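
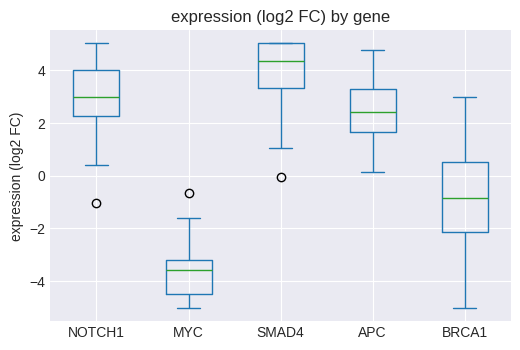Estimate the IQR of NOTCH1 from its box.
Q3 ≈ 4, Q1 ≈ 2; IQR ≈ 2.

≈ 2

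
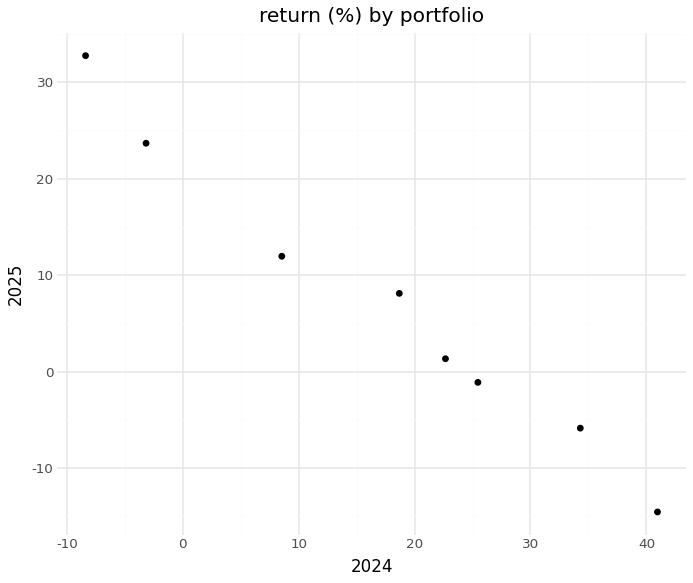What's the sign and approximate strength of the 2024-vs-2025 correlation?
negative, strong

Points are negatively correlated; strong (|r| ≈ 1.0).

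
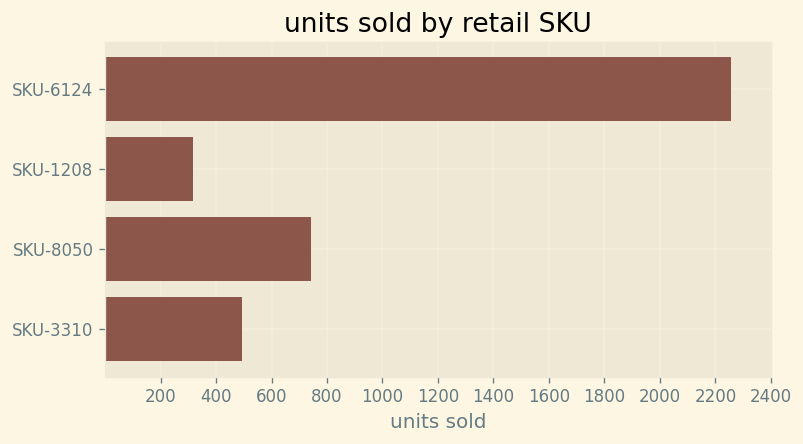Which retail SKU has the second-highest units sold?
Top 3: SKU-6124 ≈ 2200, SKU-8050 ≈ 800, SKU-3310 ≈ 400.

SKU-8050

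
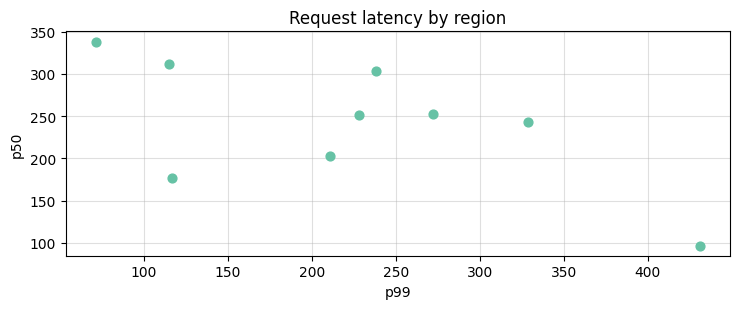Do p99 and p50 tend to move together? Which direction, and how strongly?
Points are negatively correlated; moderate (|r| ≈ 0.6).

negative, moderate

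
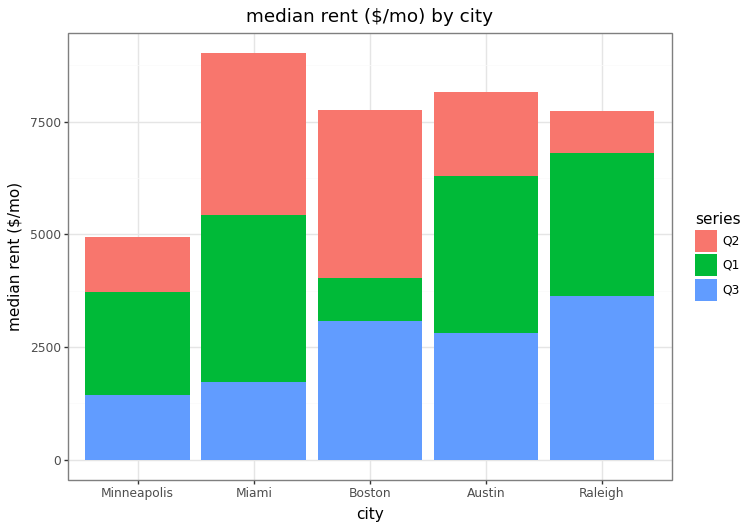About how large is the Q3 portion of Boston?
Q3 top ≈ 3000, bottom ≈ 0; segment ≈ 3000.

≈ 3000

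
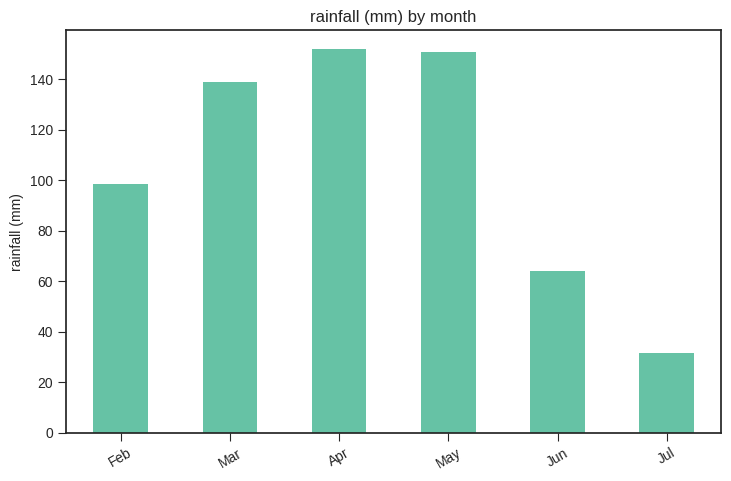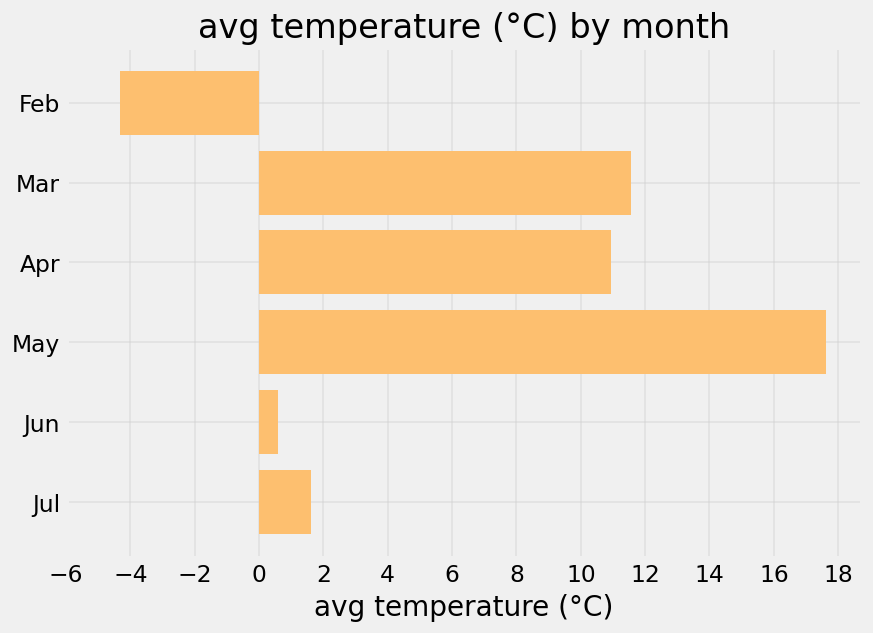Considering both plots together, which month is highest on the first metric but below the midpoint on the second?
Feb

Chart 2 median avg temperature (°C) ≈ 6; below-median months: Feb, Jun, Jul. Among those, Feb has the highest rainfall (mm) (≈ 100).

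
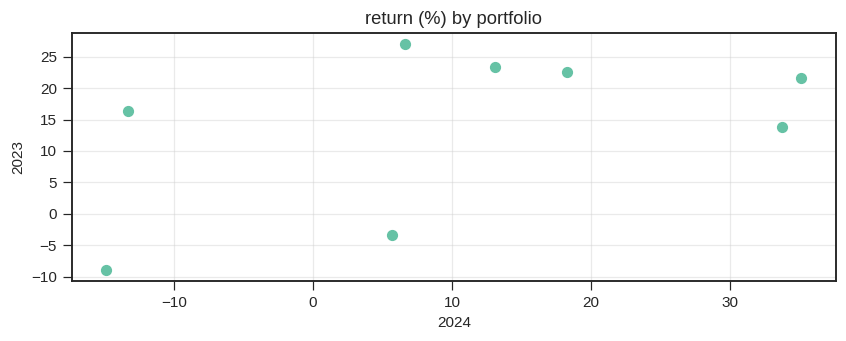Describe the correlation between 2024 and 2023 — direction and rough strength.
positive, moderate

Points are positively correlated; moderate (|r| ≈ 0.5).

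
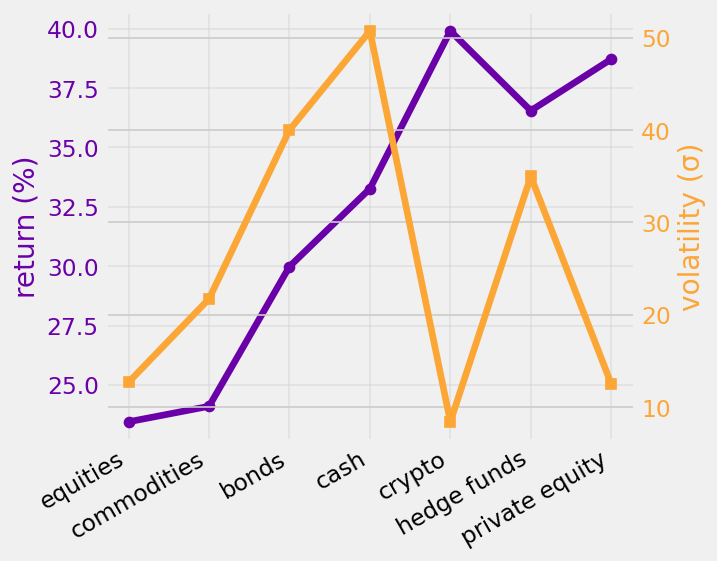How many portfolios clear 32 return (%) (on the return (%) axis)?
4

Above 32: cash, crypto, hedge funds, private equity.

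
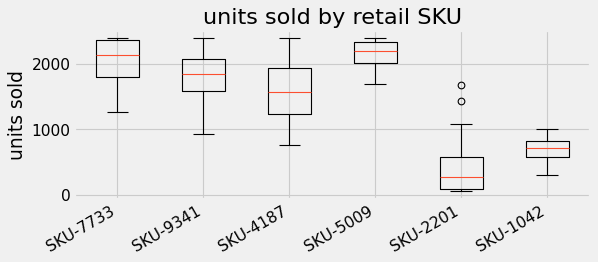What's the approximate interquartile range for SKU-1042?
≈ 200

Q3 ≈ 800, Q1 ≈ 600; IQR ≈ 200.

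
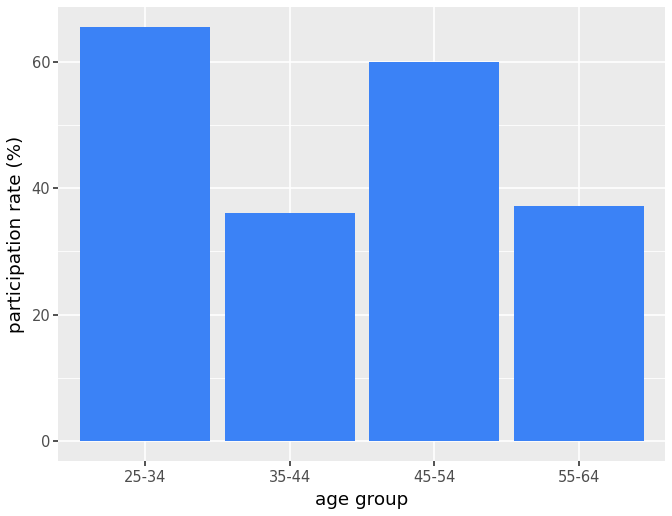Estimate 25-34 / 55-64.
25-34 ≈ 70, 55-64 ≈ 40; 70/40 ≈ 1.75.

≈ 1.75×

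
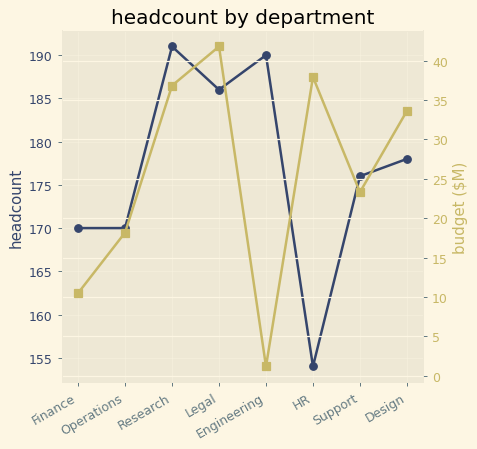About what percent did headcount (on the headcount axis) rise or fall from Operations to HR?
Operations ≈ 170, HR ≈ 155; (155 − 170) / 170 ≈ -8.8%.

≈ -8.8%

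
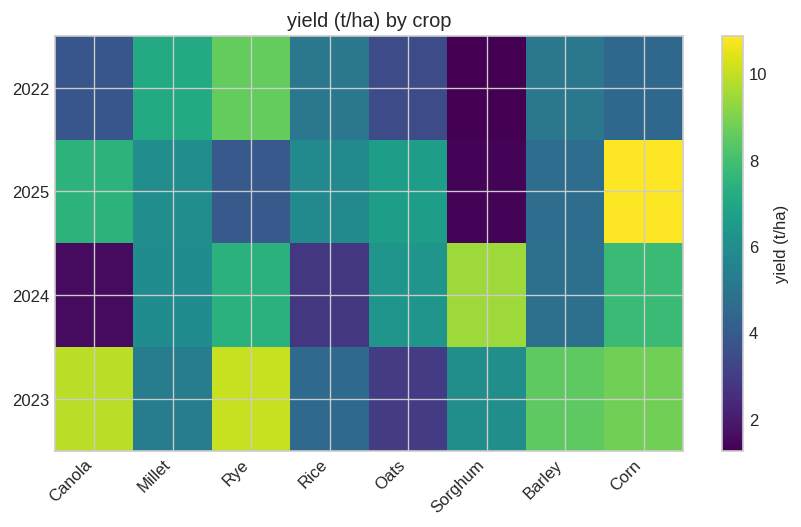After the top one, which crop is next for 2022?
Millet

Top 3 for 2022: Rye ≈ 9, Millet ≈ 7, Barley ≈ 5.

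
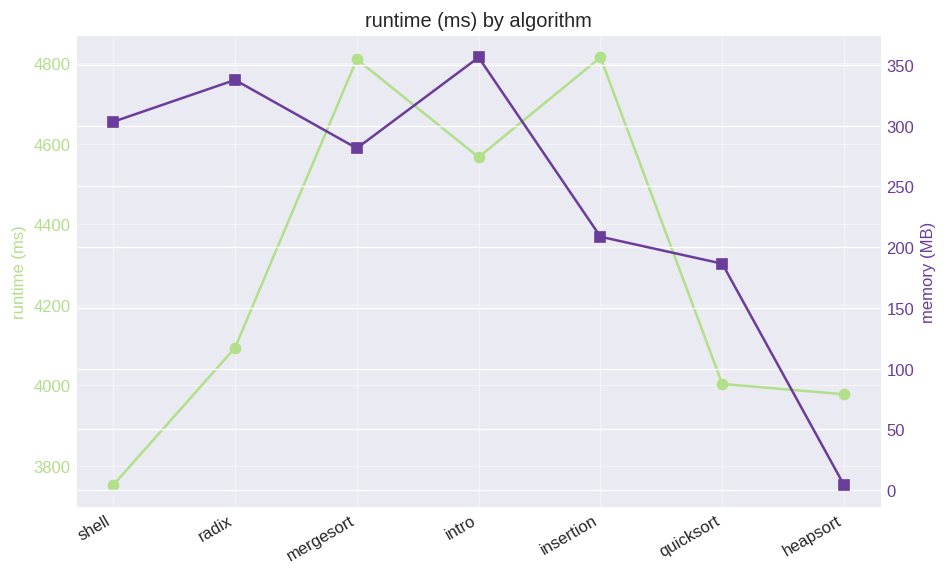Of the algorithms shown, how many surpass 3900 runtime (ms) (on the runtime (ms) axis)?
6

Above 3900: radix, mergesort, intro, insertion, quicksort, heapsort.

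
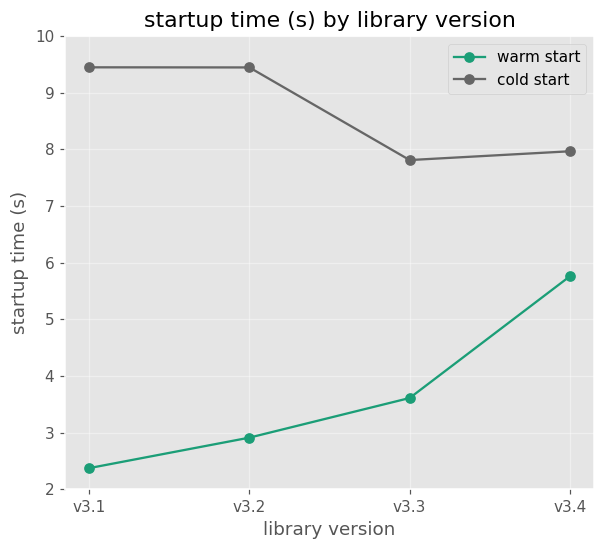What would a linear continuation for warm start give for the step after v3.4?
Last three: 3, 4, 6 → slope ≈ 1.5/step → next ≈ 7.5.

≈ 7.5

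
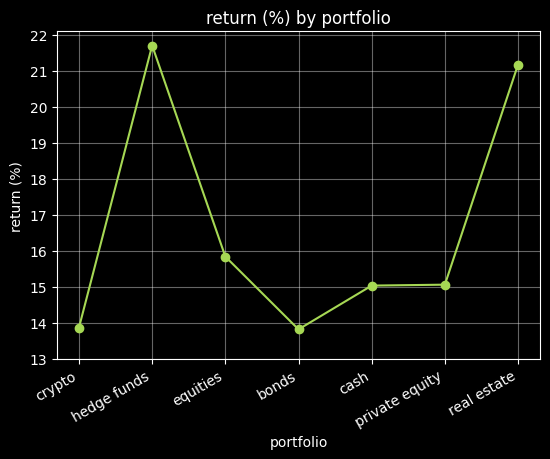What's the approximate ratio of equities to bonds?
equities ≈ 16, bonds ≈ 14; 16/14 ≈ 1.14.

≈ 1.14×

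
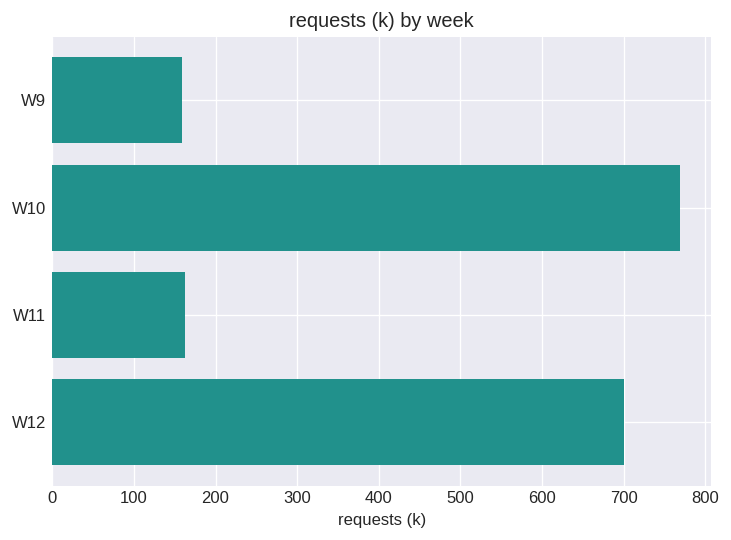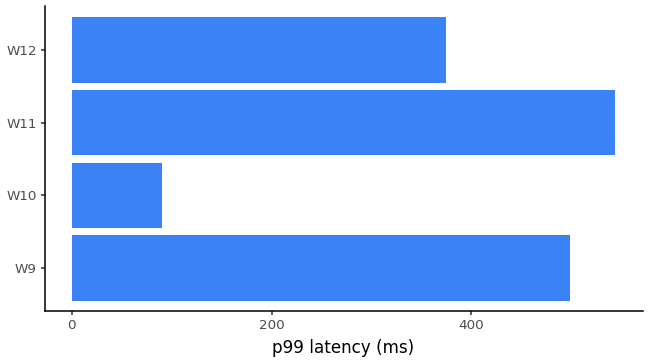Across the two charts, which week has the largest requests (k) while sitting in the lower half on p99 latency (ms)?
Chart 2 median p99 latency (ms) ≈ 450; below-median weeks: W10, W12. Among those, W10 has the highest requests (k) (≈ 800).

W10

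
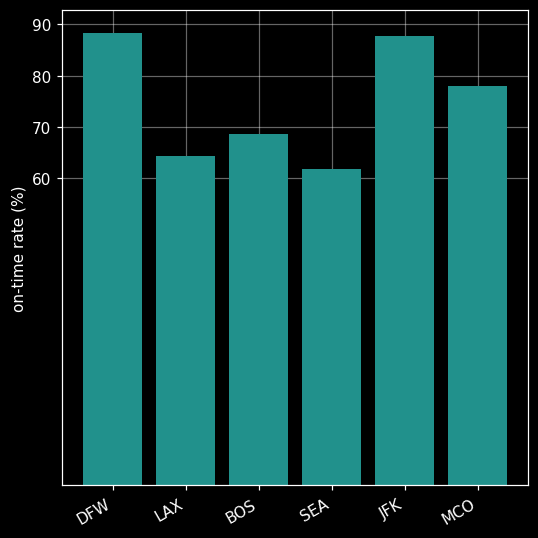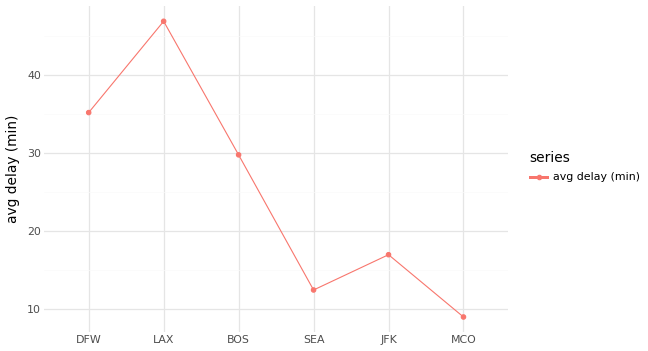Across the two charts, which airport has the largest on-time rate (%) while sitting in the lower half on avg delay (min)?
Chart 2 median avg delay (min) ≈ 25; below-median airports: SEA, JFK, MCO. Among those, JFK has the highest on-time rate (%) (≈ 90).

JFK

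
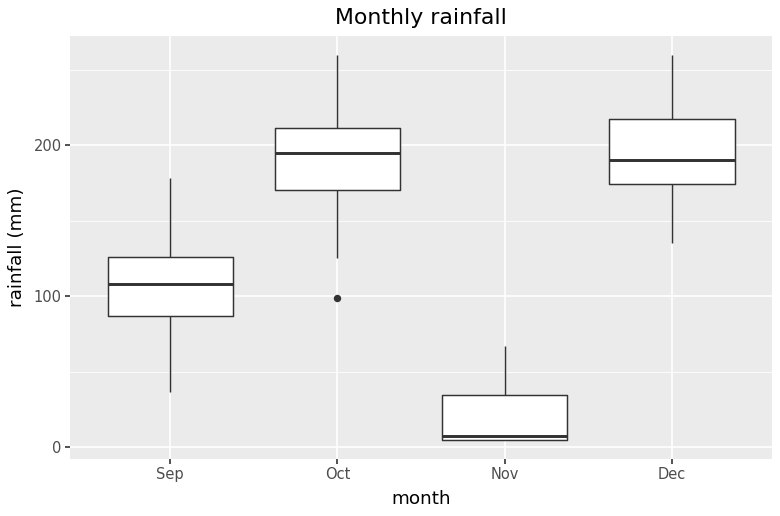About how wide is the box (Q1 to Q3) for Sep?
Q3 ≈ 120, Q1 ≈ 80; IQR ≈ 40.

≈ 40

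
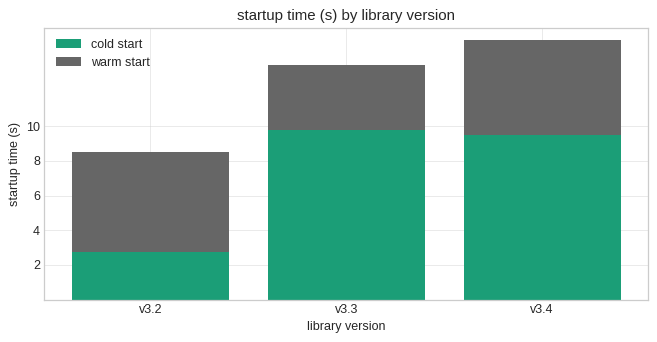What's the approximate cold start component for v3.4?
cold start top ≈ 10, bottom ≈ 0; segment ≈ 10.

≈ 10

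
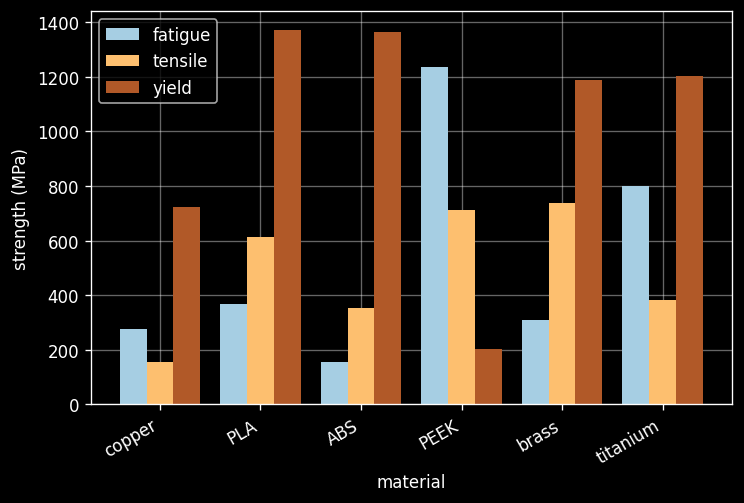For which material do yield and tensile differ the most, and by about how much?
ABS: yield ≈ 1400, tensile ≈ 400 → gap ≈ 1000. Next-largest (titanium) is only ≈ 800.

ABS, ≈ 1000 MPa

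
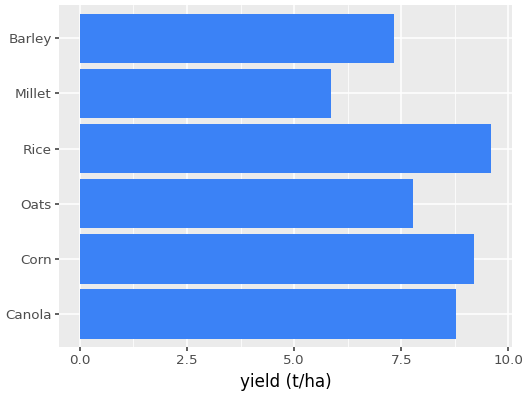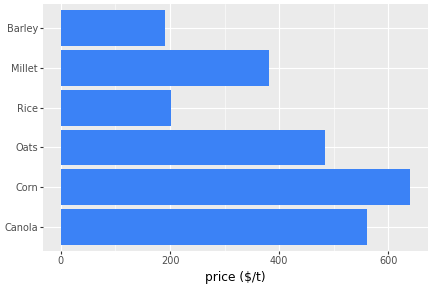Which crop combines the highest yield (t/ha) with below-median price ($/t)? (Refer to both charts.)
Rice

Chart 2 median price ($/t) ≈ 400; below-median crops: Rice, Millet, Barley. Among those, Rice has the highest yield (t/ha) (≈ 10).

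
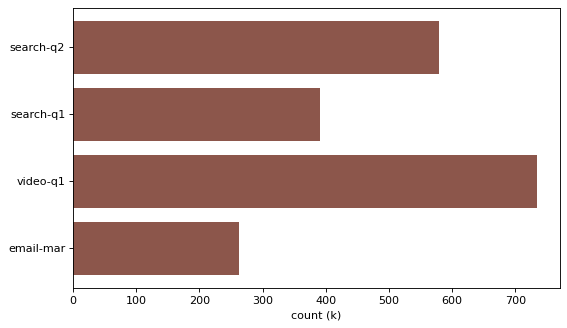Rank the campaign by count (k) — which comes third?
search-q1

Top 4: video-q1 ≈ 700, search-q2 ≈ 600, search-q1 ≈ 400, email-mar ≈ 300.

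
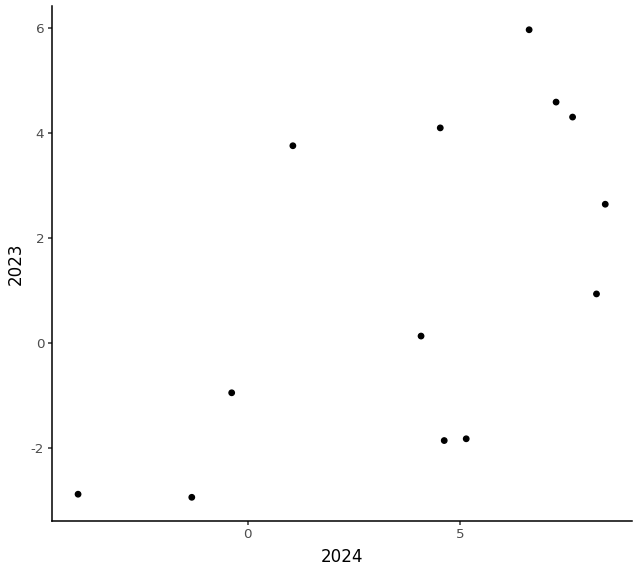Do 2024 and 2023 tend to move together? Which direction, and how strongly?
positive, moderate

Points are positively correlated; moderate (|r| ≈ 0.6).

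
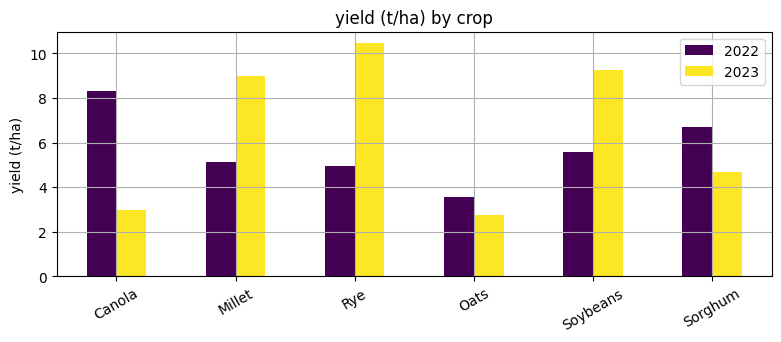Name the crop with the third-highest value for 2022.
Soybeans

Top 4 for 2022: Canola ≈ 8, Sorghum ≈ 7, Soybeans ≈ 6, Millet ≈ 5.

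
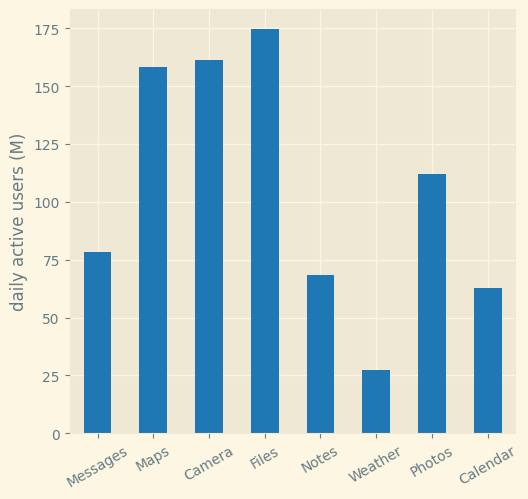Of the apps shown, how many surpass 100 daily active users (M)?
Above 100: Maps, Camera, Files, Photos.

4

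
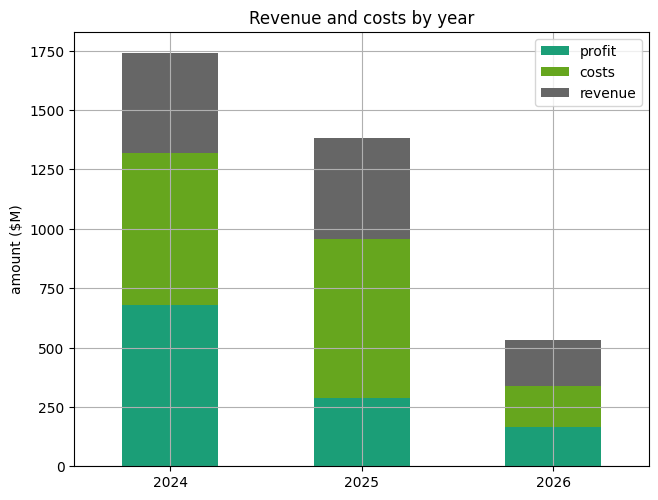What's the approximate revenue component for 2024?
≈ 400

revenue top ≈ 1800, bottom ≈ 1400; segment ≈ 400.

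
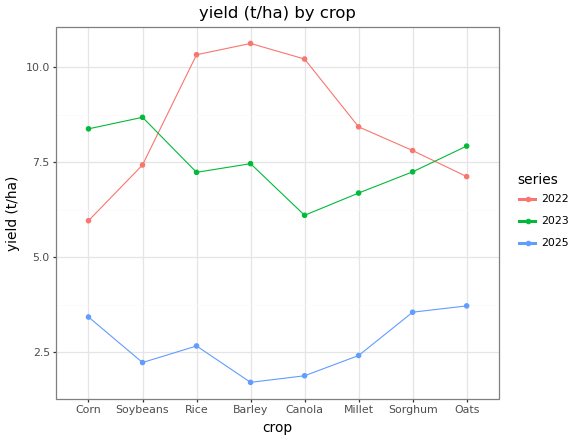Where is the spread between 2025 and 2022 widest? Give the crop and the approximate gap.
Barley: 2025 ≈ 2, 2022 ≈ 11 → gap ≈ 9. Next-largest (Canola) is only ≈ 8.

Barley, ≈ 9 t/ha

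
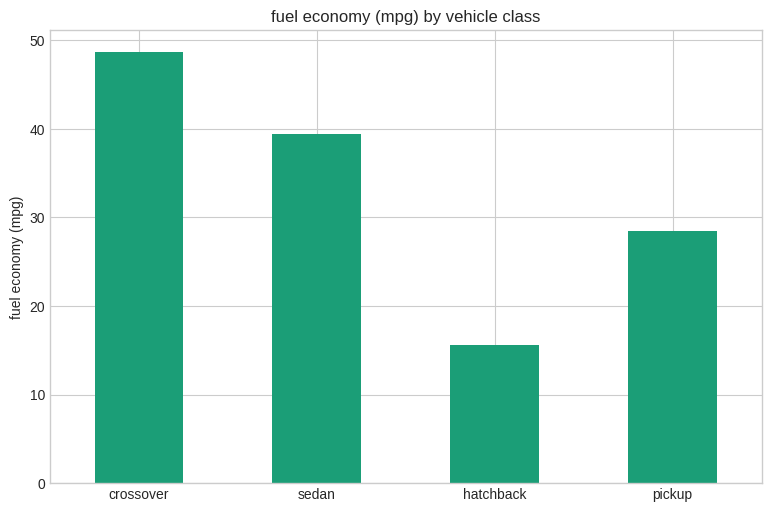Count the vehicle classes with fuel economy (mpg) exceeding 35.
2

Above 35: crossover, sedan.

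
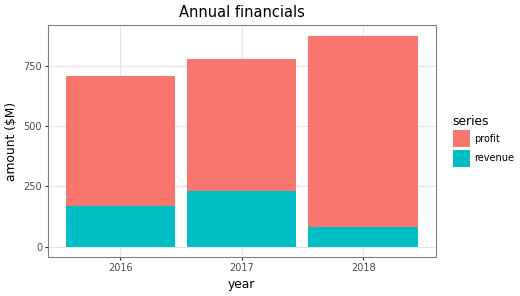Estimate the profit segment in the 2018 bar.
≈ 800

profit top ≈ 900, bottom ≈ 100; segment ≈ 800.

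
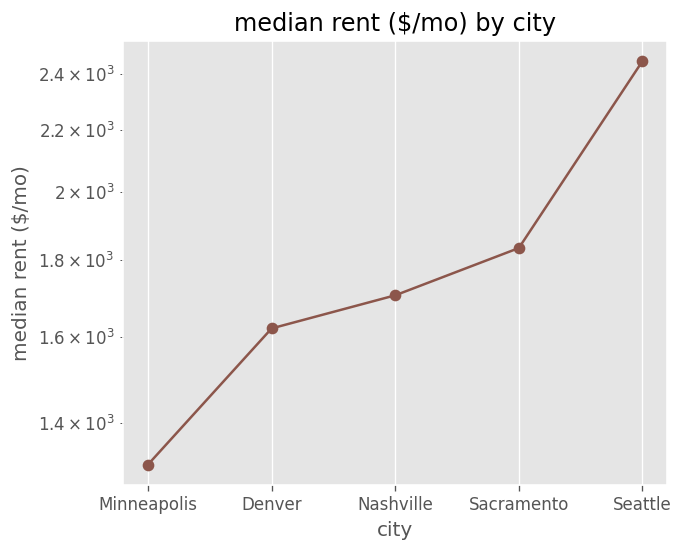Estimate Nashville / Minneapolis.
Nashville ≈ 1700, Minneapolis ≈ 1300; 1700/1300 ≈ 1.31.

≈ 1.31×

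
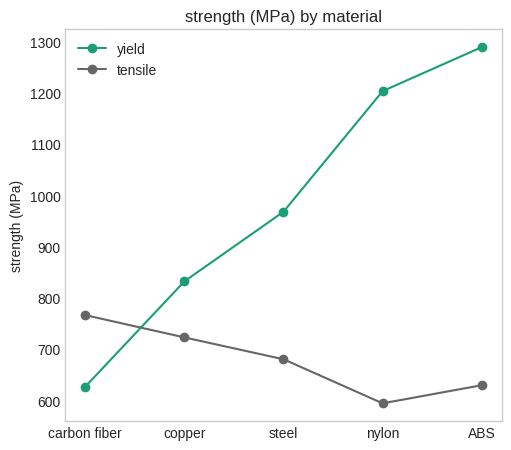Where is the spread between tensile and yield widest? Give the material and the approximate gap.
ABS: tensile ≈ 600, yield ≈ 1300 → gap ≈ 700. Next-largest (nylon) is only ≈ 600.

ABS, ≈ 700 MPa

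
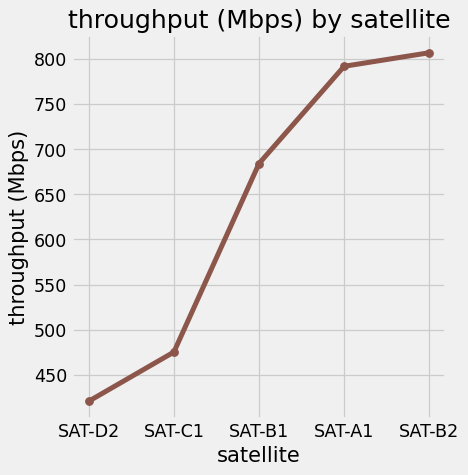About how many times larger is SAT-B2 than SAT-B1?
≈ 1.14×

SAT-B2 ≈ 800, SAT-B1 ≈ 700; 800/700 ≈ 1.14.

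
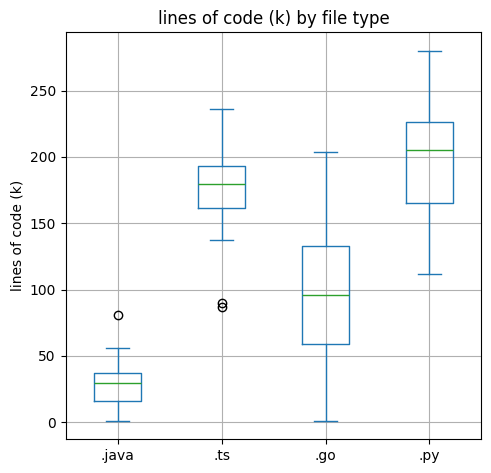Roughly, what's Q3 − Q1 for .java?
≈ 20

Q3 ≈ 40, Q1 ≈ 20; IQR ≈ 20.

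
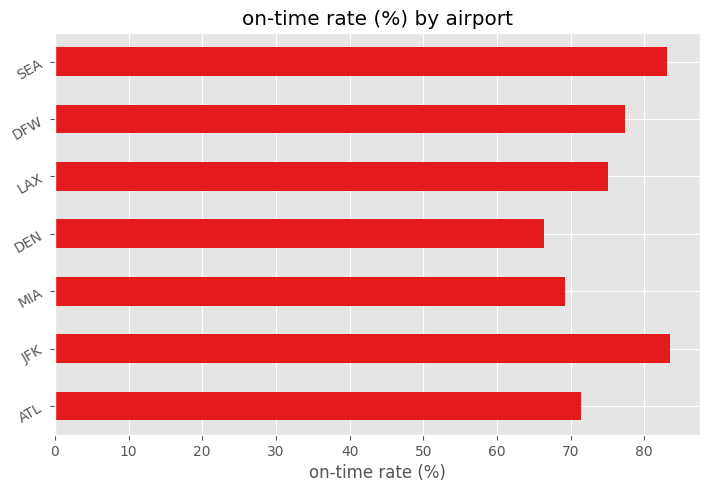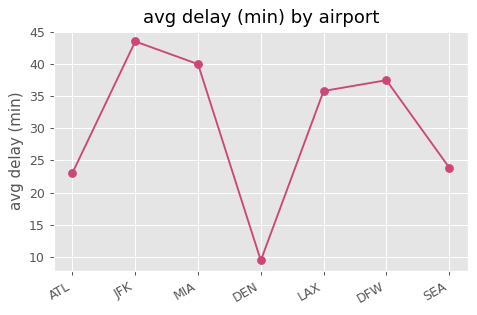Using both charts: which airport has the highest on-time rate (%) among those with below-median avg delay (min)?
Chart 2 median avg delay (min) ≈ 35; below-median airports: ATL, DEN, SEA. Among those, SEA has the highest on-time rate (%) (≈ 80).

SEA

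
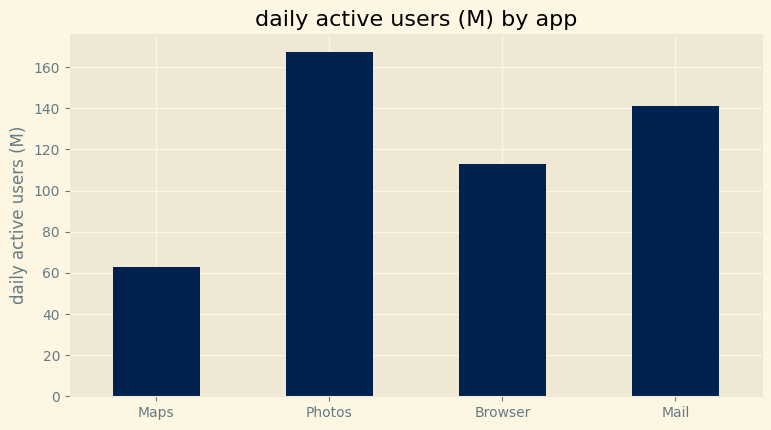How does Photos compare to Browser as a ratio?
Photos ≈ 160, Browser ≈ 120; 160/120 ≈ 1.33.

≈ 1.33×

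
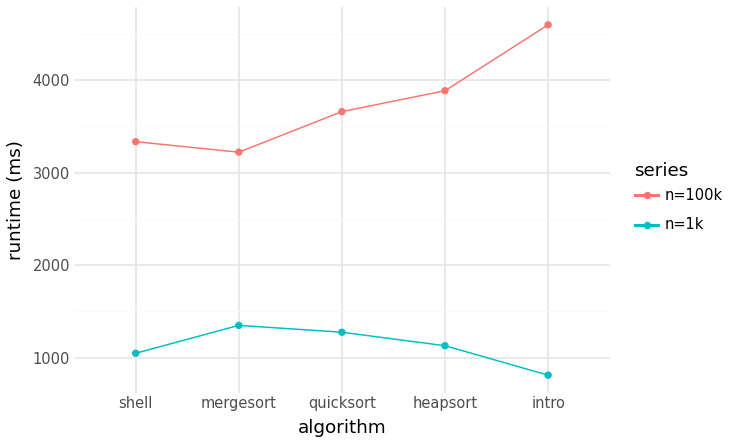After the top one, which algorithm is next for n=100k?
Top 3 for n=100k: intro ≈ 4500, heapsort ≈ 4000, quicksort ≈ 3500.

heapsort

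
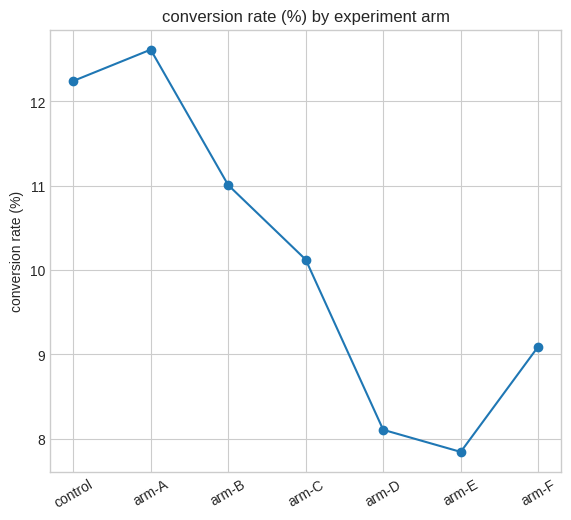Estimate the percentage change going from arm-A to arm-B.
arm-A ≈ 12.5, arm-B ≈ 11.0; (11.0 − 12.5) / 12.5 ≈ -12%.

≈ -12%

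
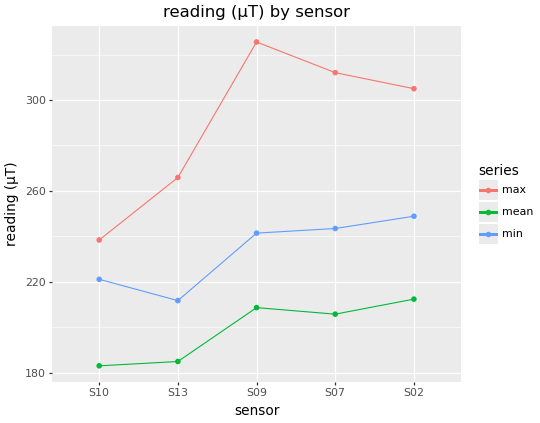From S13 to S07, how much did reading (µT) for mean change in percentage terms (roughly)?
≈ +11.1%

S13 ≈ 180, S07 ≈ 200; (200 − 180) / 180 ≈ +11.1%.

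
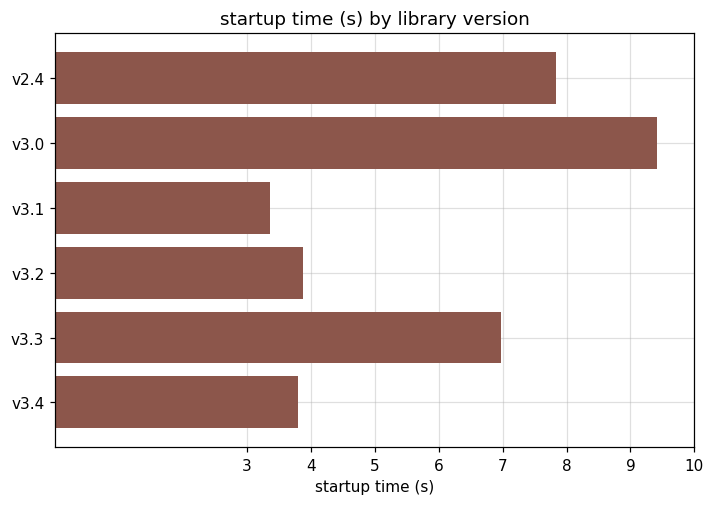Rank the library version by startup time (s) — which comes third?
v3.3

Top 4: v3.0 ≈ 9, v2.4 ≈ 8, v3.3 ≈ 7, v3.2 ≈ 4.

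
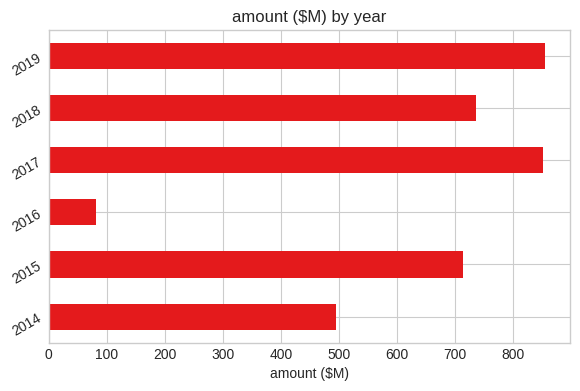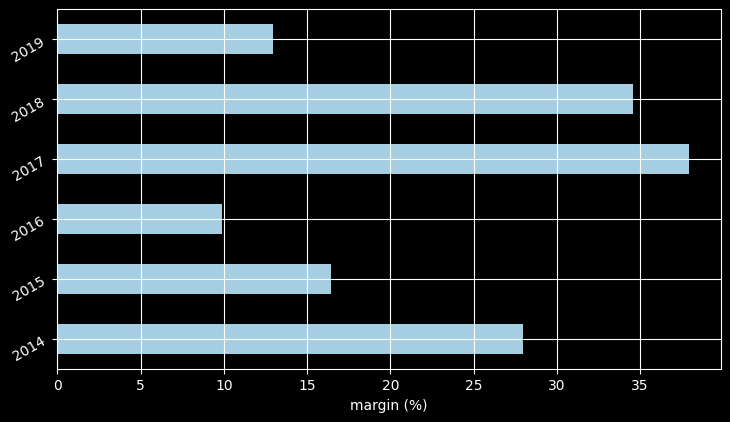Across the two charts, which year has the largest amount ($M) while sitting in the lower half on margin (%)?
2019

Chart 2 median margin (%) ≈ 20; below-median years: 2015, 2016, 2019. Among those, 2019 has the highest amount ($M) (≈ 900).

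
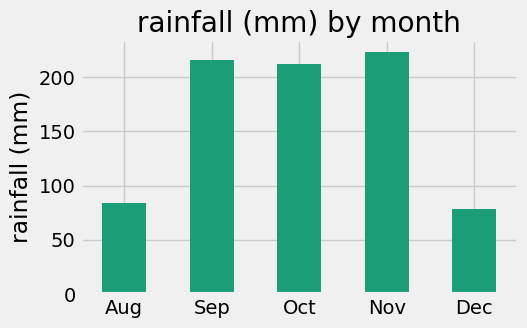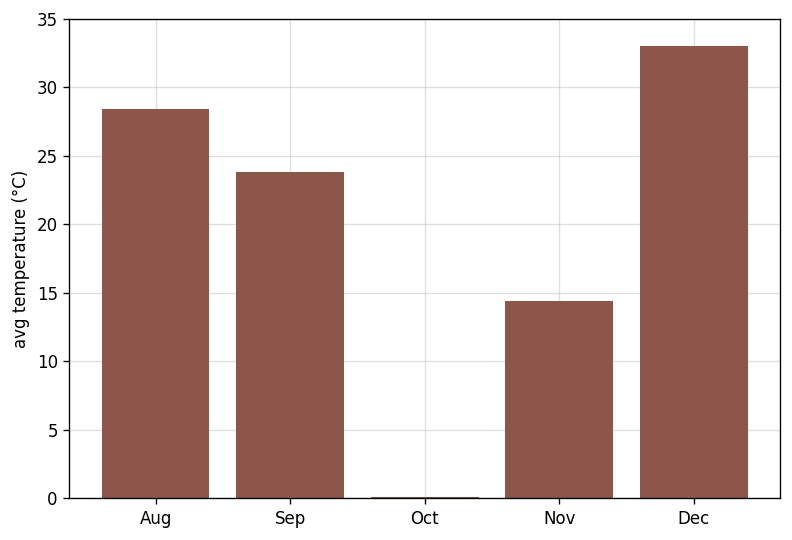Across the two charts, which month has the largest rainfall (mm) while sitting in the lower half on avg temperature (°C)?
Nov

Chart 2 median avg temperature (°C) ≈ 25; below-median months: Oct, Nov. Among those, Nov has the highest rainfall (mm) (≈ 225).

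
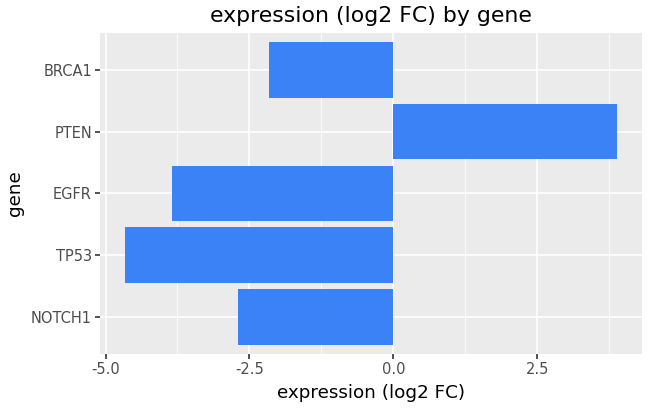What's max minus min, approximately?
≈ 9

Max PTEN ≈ 4, min TP53 ≈ -5; range ≈ 9.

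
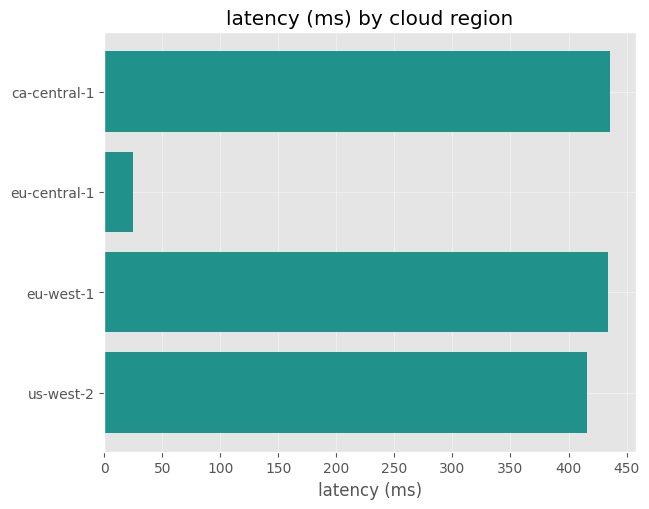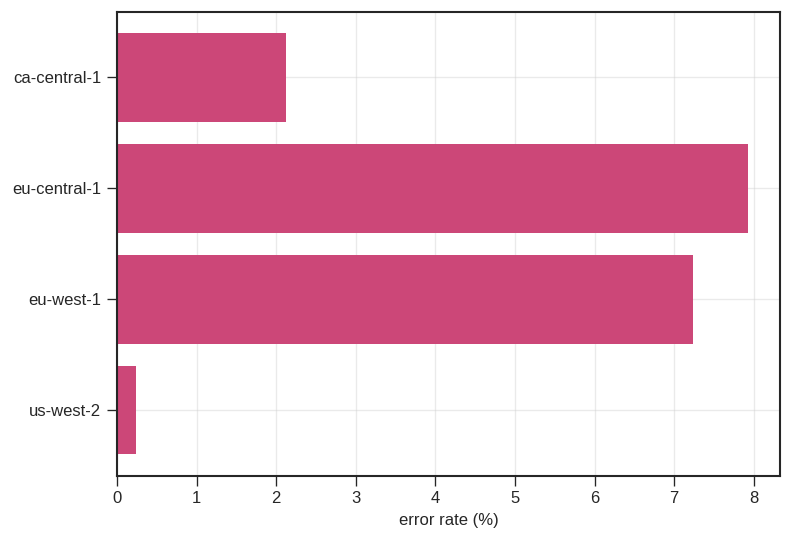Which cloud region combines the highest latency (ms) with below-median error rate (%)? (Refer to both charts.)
Chart 2 median error rate (%) ≈ 5; below-median cloud regions: ca-central-1, us-west-2. Among those, ca-central-1 has the highest latency (ms) (≈ 450).

ca-central-1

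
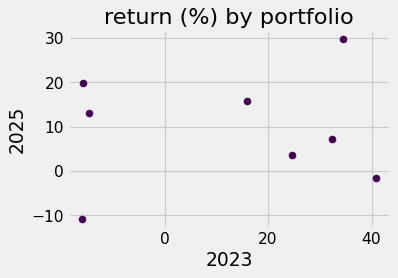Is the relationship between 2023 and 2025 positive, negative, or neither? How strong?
no clear correlation

Points are roughly uncorrelated; weak (|r| ≈ 0.1).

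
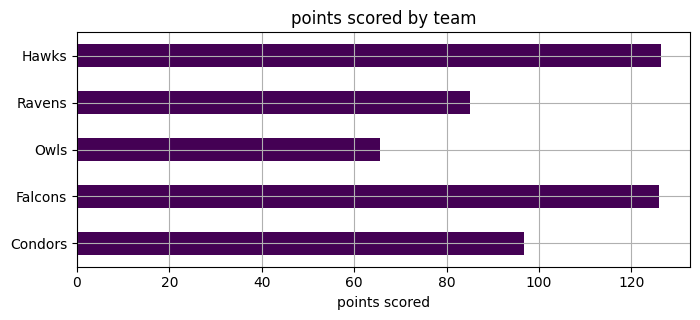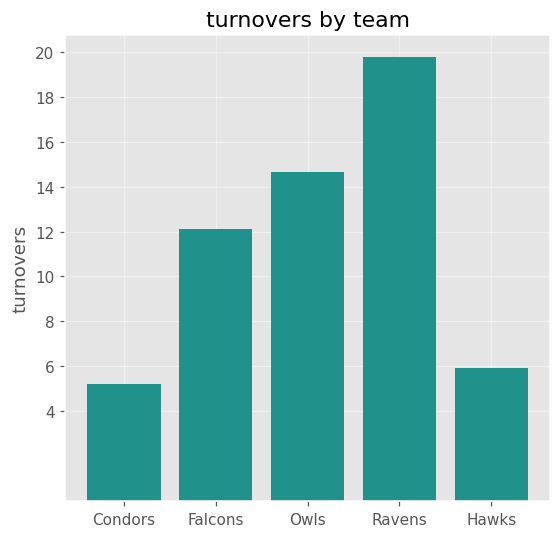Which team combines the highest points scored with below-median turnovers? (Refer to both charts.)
Hawks

Chart 2 median turnovers ≈ 12; below-median teams: Condors, Hawks. Among those, Hawks has the highest points scored (≈ 120).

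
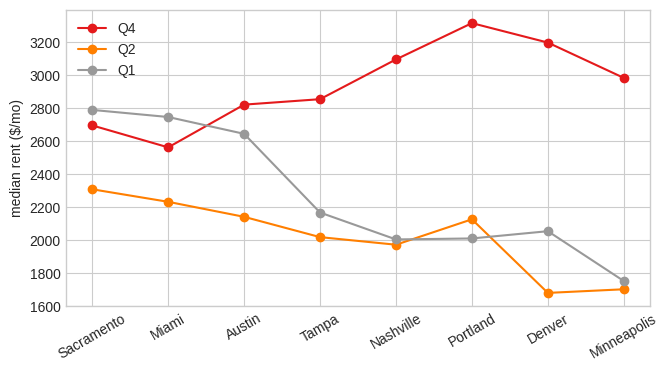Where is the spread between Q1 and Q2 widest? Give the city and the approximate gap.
Miami, ≈ 600 $/mo

Miami: Q1 ≈ 2800, Q2 ≈ 2200 → gap ≈ 600. Next-largest (Austin) is only ≈ 400.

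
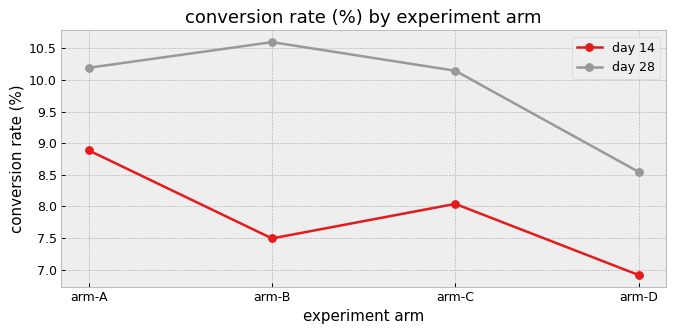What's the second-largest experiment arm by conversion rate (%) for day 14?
Top 3 for day 14: arm-A ≈ 9.0, arm-C ≈ 8.0, arm-B ≈ 7.5.

arm-C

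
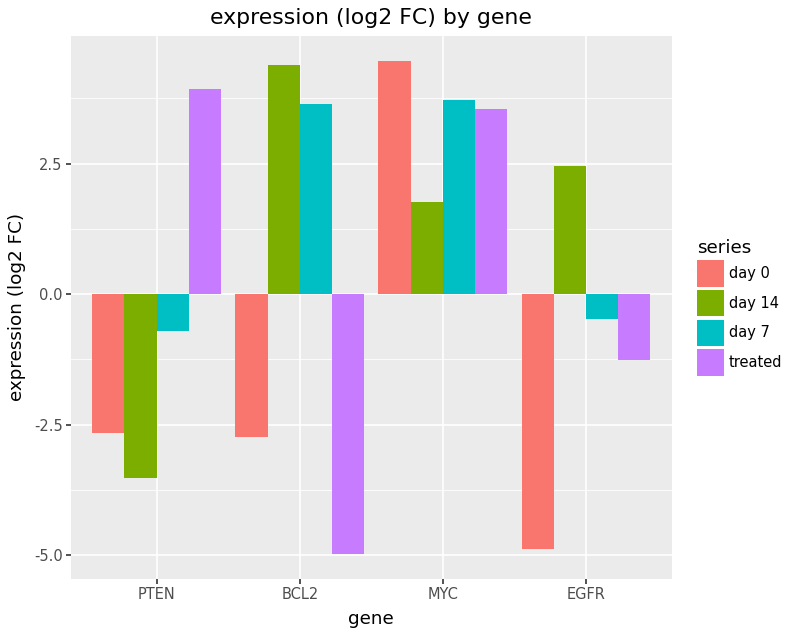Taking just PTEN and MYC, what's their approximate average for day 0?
(-3 + 4) / 2 ≈ 0.

≈ 0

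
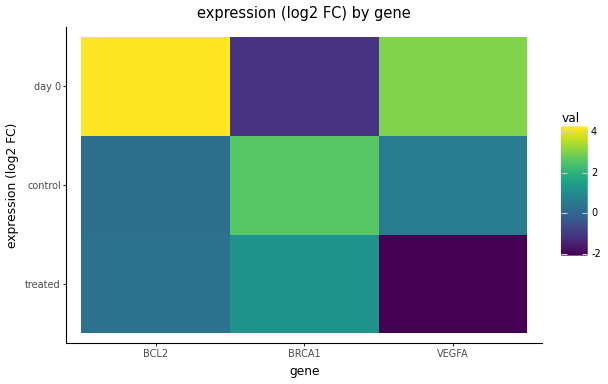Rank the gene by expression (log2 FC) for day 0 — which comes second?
VEGFA

Top 3 for day 0: BCL2 ≈ 4, VEGFA ≈ 3, BRCA1 ≈ -1.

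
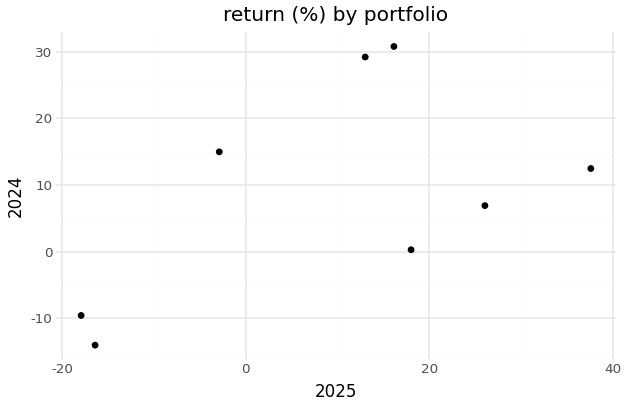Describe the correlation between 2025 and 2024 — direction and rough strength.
Points are positively correlated; moderate (|r| ≈ 0.5).

positive, moderate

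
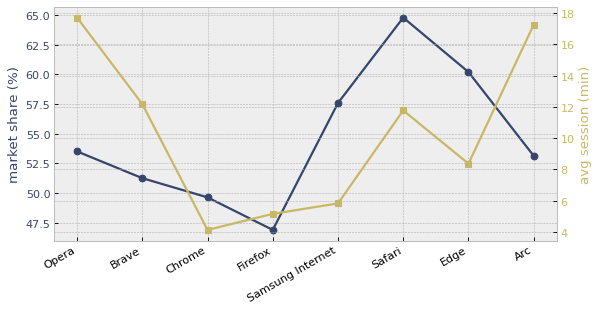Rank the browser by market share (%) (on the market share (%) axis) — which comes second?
Top 3 (on the market share (%) axis): Safari ≈ 64, Edge ≈ 60, Samsung Internet ≈ 58.

Edge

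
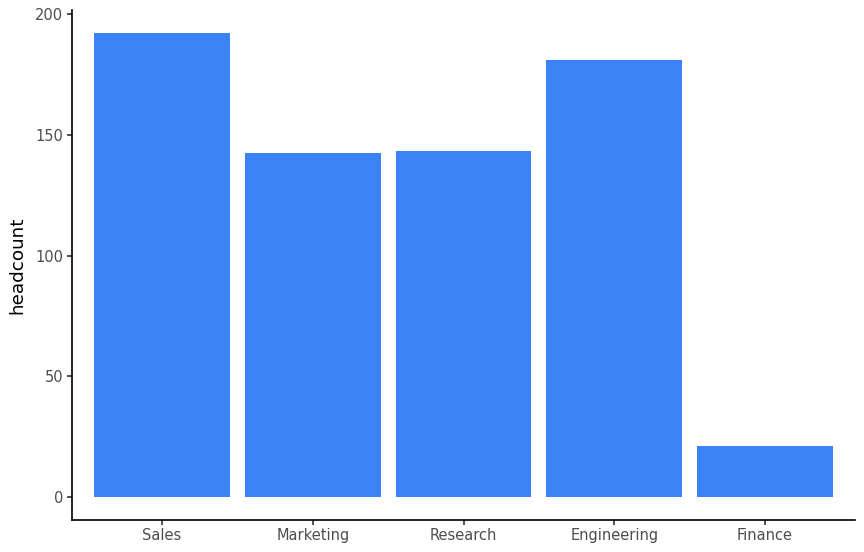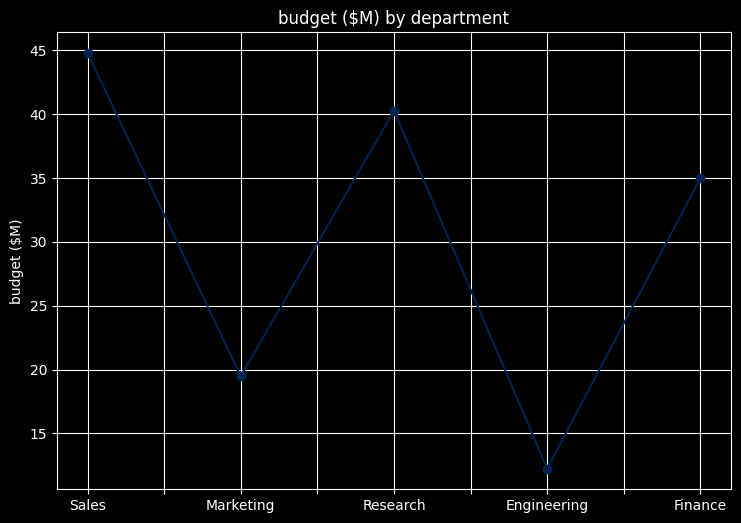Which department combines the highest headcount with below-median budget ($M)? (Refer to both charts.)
Chart 2 median budget ($M) ≈ 35; below-median departments: Marketing, Engineering. Among those, Engineering has the highest headcount (≈ 180).

Engineering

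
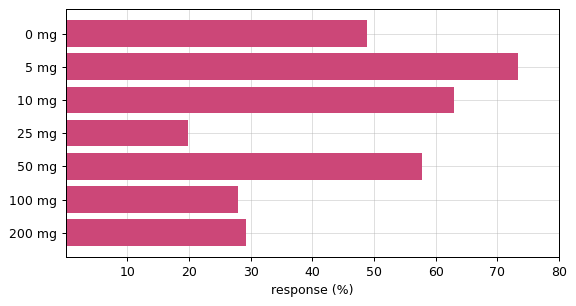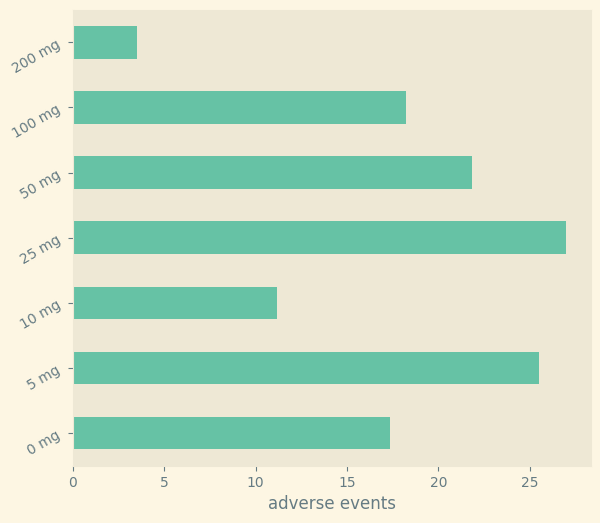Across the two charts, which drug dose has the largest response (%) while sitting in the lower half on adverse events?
10 mg

Chart 2 median adverse events ≈ 20; below-median drug doses: 0 mg, 10 mg, 200 mg. Among those, 10 mg has the highest response (%) (≈ 60).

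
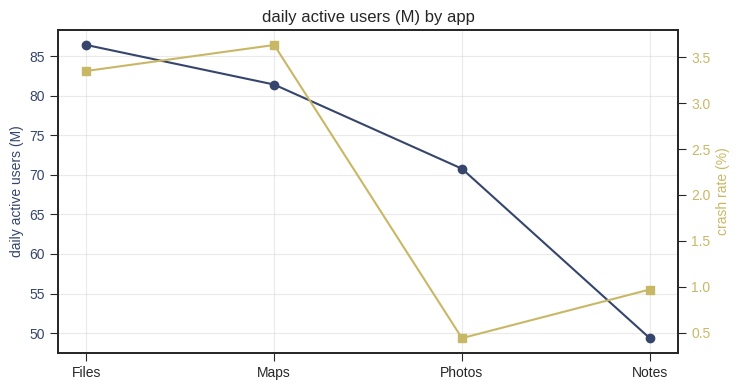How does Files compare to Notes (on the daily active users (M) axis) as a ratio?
≈ 1.7×

Files ≈ 85, Notes ≈ 50; 85/50 ≈ 1.7.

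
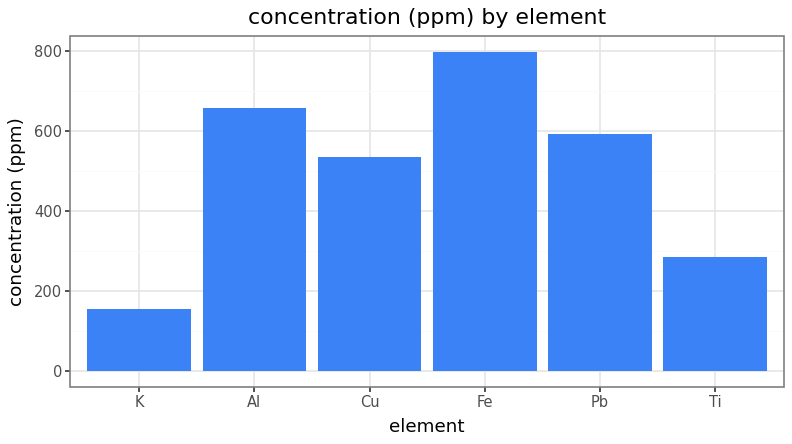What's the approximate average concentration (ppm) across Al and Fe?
(700 + 800) / 2 ≈ 750.

≈ 750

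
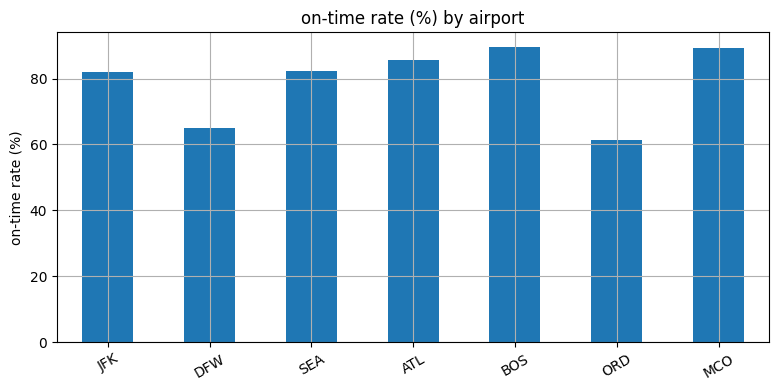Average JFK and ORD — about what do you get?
(80 + 60) / 2 ≈ 70.

≈ 70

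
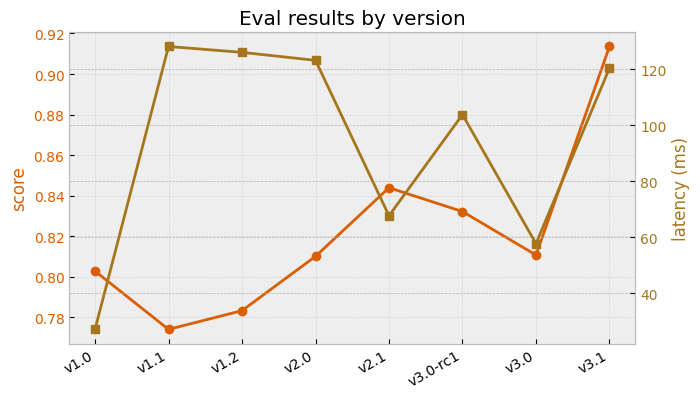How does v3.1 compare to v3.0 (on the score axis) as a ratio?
v3.1 ≈ 0.92, v3.0 ≈ 0.82; 0.92/0.82 ≈ 1.12.

≈ 1.12×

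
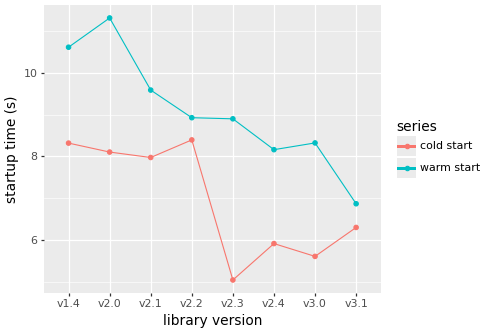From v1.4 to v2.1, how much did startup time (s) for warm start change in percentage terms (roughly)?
≈ -9.1%

v1.4 ≈ 11, v2.1 ≈ 10; (10 − 11) / 11 ≈ -9.1%.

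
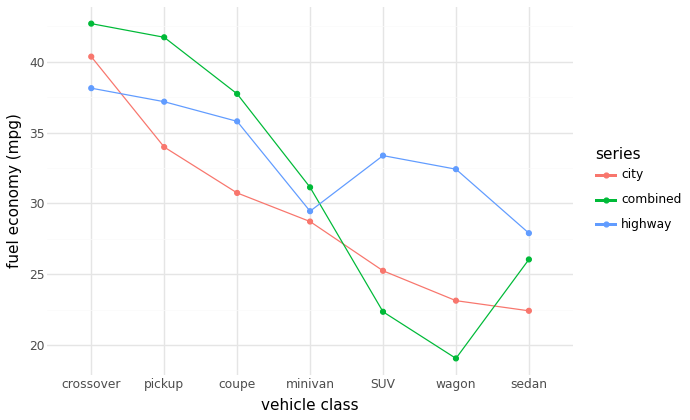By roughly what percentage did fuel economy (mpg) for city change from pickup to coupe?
pickup ≈ 34, coupe ≈ 30; (30 − 34) / 34 ≈ -11.8%.

≈ -11.8%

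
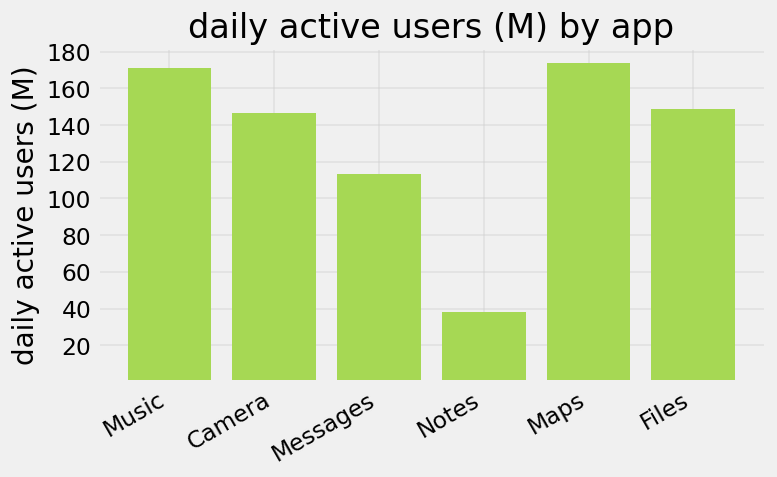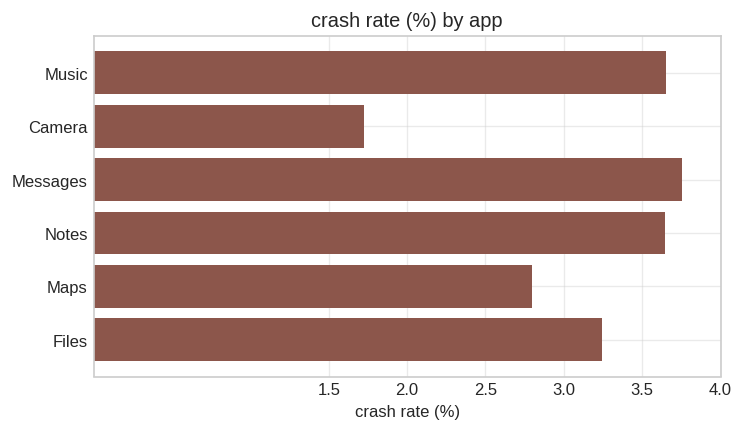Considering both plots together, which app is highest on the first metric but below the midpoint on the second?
Chart 2 median crash rate (%) ≈ 3.5; below-median apps: Camera, Maps, Files. Among those, Maps has the highest daily active users (M) (≈ 180).

Maps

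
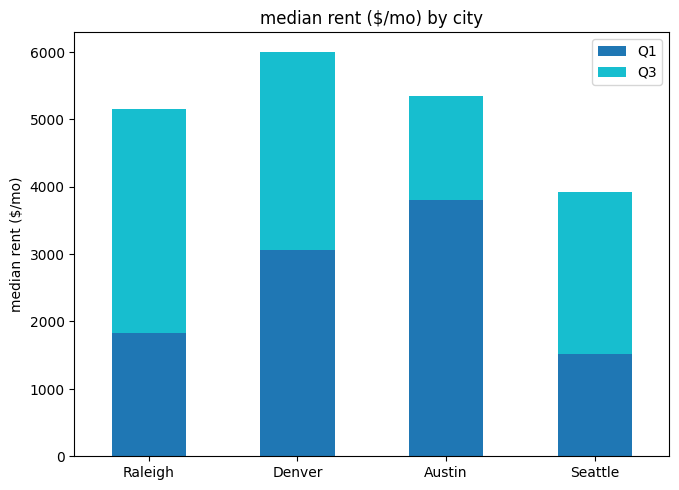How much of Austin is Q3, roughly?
Q3 top ≈ 5500, bottom ≈ 4000; segment ≈ 1500.

≈ 1500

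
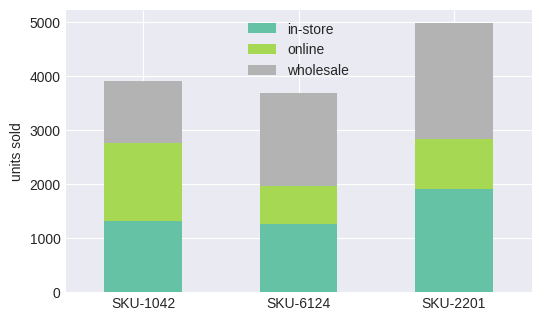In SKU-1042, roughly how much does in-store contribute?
≈ 1500

in-store top ≈ 1500, bottom ≈ 0; segment ≈ 1500.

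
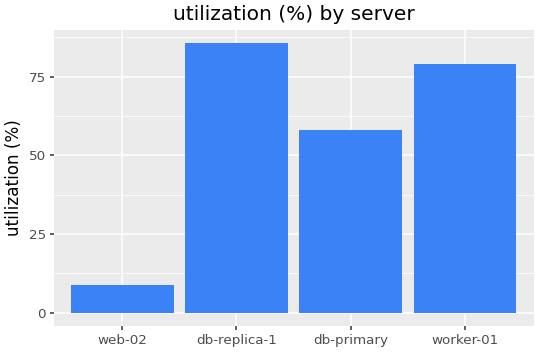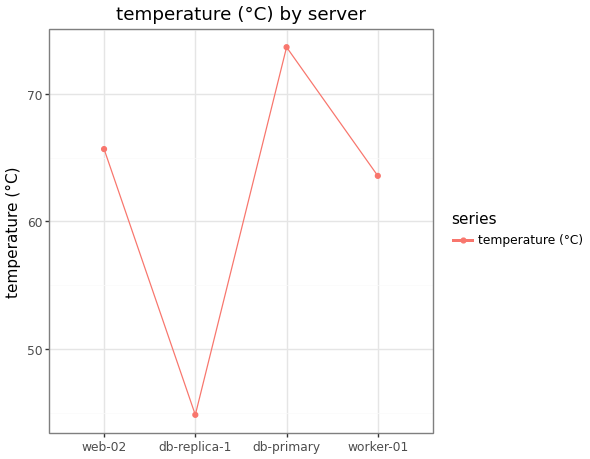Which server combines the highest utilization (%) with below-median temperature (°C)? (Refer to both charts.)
db-replica-1

Chart 2 median temperature (°C) ≈ 60; below-median servers: db-replica-1, worker-01. Among those, db-replica-1 has the highest utilization (%) (≈ 90).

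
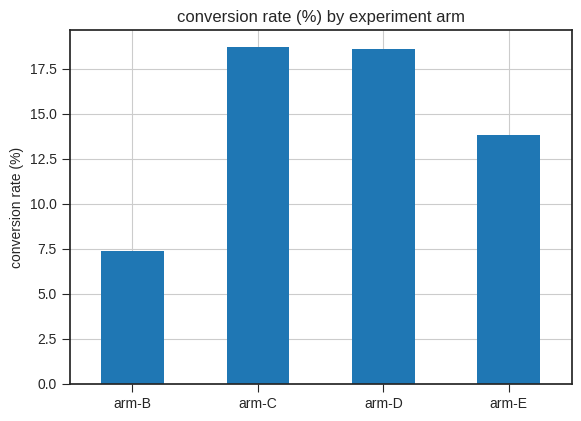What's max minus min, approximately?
Max arm-C ≈ 18, min arm-B ≈ 8; range ≈ 10.

≈ 10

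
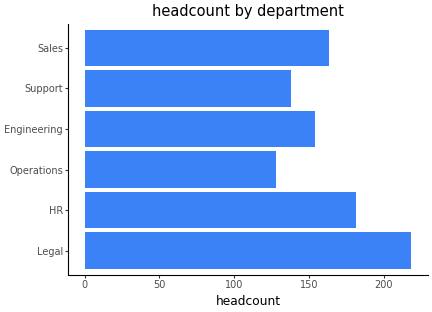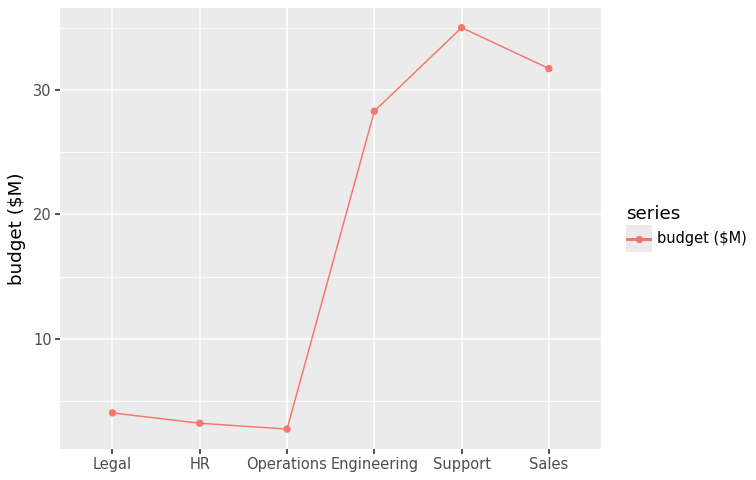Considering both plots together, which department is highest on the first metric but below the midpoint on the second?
Chart 2 median budget ($M) ≈ 15; below-median departments: Legal, HR, Operations. Among those, Legal has the highest headcount (≈ 225).

Legal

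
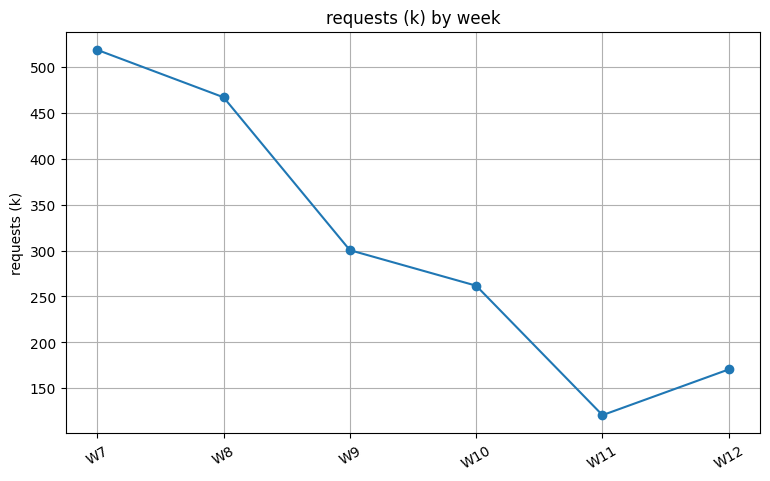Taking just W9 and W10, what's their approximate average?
(300 + 250) / 2 ≈ 275.

≈ 275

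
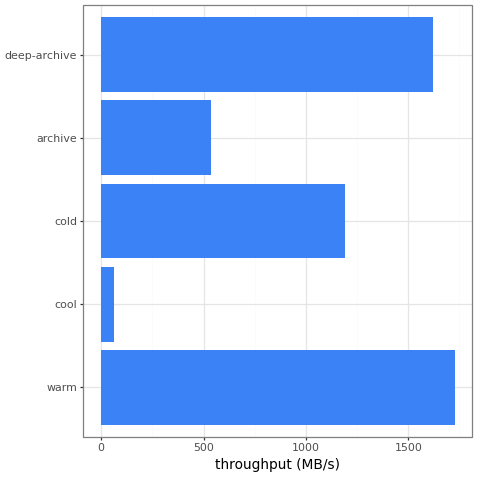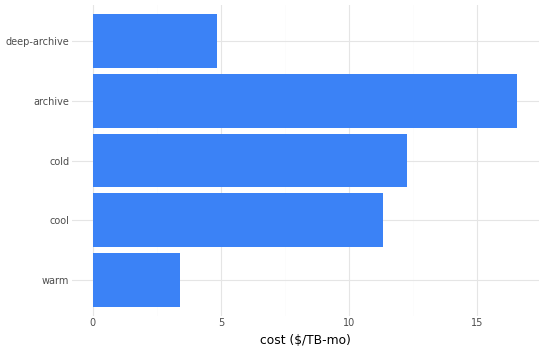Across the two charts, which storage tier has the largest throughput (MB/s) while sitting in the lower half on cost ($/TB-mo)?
warm

Chart 2 median cost ($/TB-mo) ≈ 12; below-median storage tiers: warm, deep-archive. Among those, warm has the highest throughput (MB/s) (≈ 1800).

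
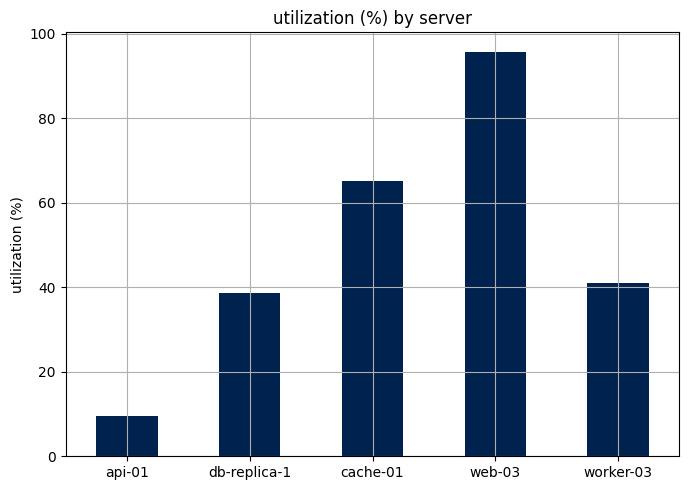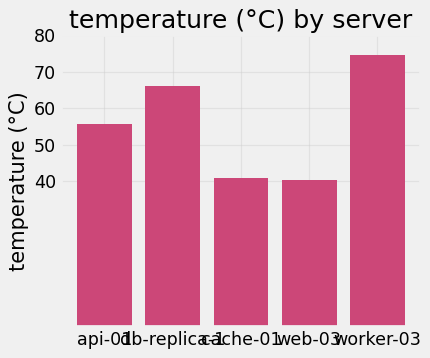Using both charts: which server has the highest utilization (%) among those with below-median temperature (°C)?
web-03

Chart 2 median temperature (°C) ≈ 60; below-median servers: cache-01, web-03. Among those, web-03 has the highest utilization (%) (≈ 100).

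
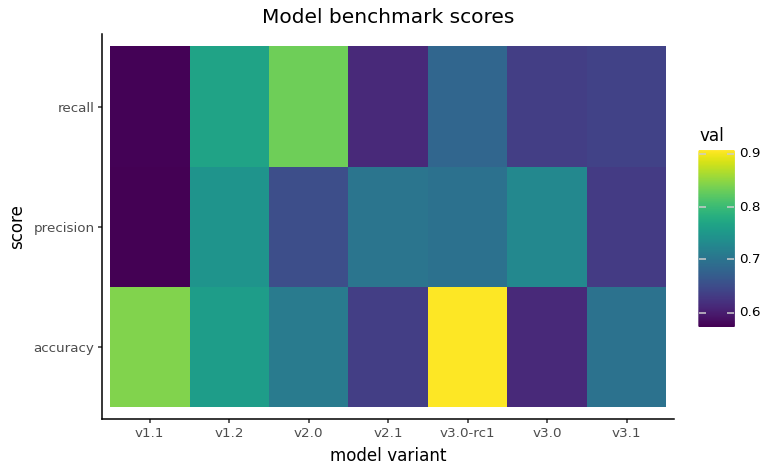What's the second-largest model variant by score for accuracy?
Top 3 for accuracy: v3.0-rc1 ≈ 0.90, v1.1 ≈ 0.85, v1.2 ≈ 0.75.

v1.1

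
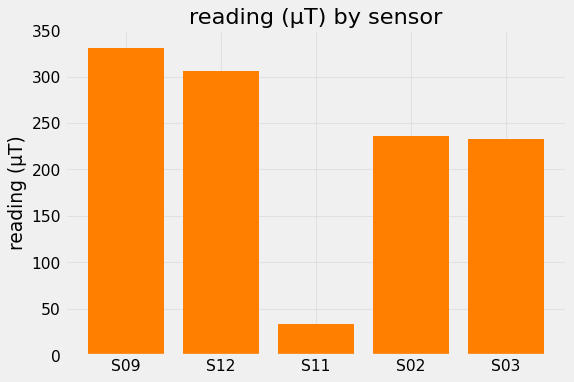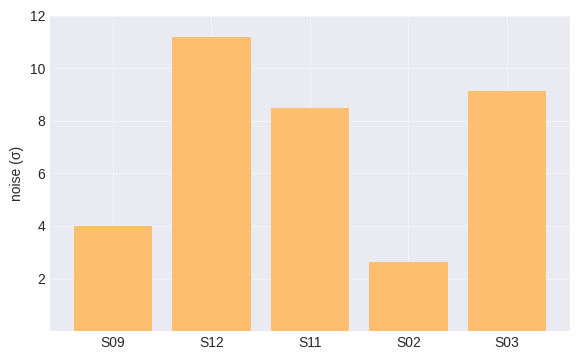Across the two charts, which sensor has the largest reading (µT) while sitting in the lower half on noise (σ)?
Chart 2 median noise (σ) ≈ 8; below-median sensors: S09, S02. Among those, S09 has the highest reading (µT) (≈ 350).

S09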